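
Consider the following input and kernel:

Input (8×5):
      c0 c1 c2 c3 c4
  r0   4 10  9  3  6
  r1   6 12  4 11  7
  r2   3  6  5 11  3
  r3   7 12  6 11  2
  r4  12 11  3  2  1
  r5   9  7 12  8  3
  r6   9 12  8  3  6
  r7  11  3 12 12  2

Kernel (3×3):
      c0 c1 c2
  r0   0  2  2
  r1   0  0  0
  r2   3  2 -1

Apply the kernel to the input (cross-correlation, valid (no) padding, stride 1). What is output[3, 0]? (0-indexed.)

65

The receptive field on the input at this output position is [7 12 6 / 12 11 3 / 9 7 12]. Elementwise product with the kernel and sum: 12·2 + 6·2 + 9·3 + 7·2 + 12·-1.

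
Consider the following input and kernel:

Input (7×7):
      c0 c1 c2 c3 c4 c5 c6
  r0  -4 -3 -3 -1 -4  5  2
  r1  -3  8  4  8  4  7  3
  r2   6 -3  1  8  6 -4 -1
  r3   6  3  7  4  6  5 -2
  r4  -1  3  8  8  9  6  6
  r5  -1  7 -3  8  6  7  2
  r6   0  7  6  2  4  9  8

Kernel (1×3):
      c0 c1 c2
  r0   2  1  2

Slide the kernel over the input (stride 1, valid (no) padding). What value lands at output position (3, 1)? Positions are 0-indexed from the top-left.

The receptive field on the input at this output position is [3 7 4]. Elementwise product with the kernel and sum: 3·2 + 7·1 + 4·2.

21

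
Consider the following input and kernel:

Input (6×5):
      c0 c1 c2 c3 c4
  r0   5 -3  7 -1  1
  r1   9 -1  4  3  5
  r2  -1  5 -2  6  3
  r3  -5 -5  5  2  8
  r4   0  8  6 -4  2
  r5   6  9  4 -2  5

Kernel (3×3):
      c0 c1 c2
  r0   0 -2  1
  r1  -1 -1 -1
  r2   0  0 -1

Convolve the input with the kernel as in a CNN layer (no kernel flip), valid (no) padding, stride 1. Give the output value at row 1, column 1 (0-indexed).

The receptive field on the input at this output position is [-1 4 3 / 5 -2 6 / -5 5 2]. Elementwise product with the kernel and sum: 4·-2 + 3·1 + 5·-1 + -2·-1 + 6·-1 + 2·-1.

-16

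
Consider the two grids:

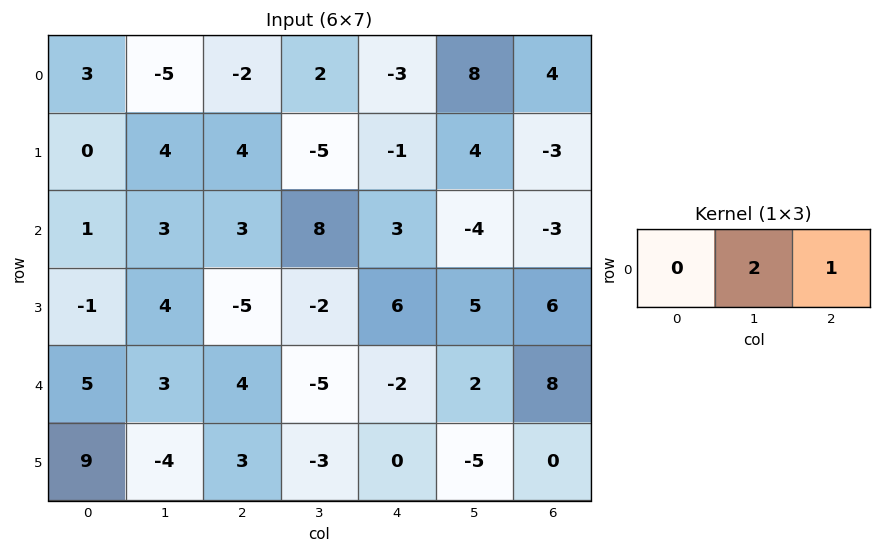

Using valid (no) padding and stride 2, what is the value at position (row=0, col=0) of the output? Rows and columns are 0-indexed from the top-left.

-12

The receptive field on the input at this output position is [3 -5 -2]. Elementwise product with the kernel and sum: -5·2 + -2·1.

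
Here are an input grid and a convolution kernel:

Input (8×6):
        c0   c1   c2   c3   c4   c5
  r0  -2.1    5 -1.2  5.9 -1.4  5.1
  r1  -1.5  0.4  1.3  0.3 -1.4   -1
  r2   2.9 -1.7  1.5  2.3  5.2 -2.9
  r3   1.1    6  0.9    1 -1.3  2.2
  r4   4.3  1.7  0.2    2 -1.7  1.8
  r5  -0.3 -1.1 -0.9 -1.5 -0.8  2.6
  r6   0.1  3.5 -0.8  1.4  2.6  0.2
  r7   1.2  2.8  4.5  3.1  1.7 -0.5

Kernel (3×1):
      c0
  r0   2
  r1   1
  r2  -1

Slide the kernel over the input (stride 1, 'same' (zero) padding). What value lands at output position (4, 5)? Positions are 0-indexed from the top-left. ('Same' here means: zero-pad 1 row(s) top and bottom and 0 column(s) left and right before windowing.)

3.6

The receptive field on the zero-padded input at this output position is [2.2 / 1.8 / 2.6]. Elementwise product with the kernel and sum: 2.2·2 + 1.8·1 + 2.6·-1.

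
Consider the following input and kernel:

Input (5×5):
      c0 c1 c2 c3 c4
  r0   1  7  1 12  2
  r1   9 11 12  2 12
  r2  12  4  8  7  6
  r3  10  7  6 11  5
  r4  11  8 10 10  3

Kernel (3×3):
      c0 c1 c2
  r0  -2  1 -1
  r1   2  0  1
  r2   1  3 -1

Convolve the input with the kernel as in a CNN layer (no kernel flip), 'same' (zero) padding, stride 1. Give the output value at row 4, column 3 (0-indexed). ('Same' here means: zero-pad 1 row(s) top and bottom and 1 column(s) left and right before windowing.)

The receptive field on the zero-padded input at this output position is [6 11 5 / 10 10 3 / 0 0 0]. Elementwise product with the kernel and sum: 6·-2 + 11·1 + 5·-1 + 10·2 + 3·1 + 0·1 + 0·3 + 0·-1.

17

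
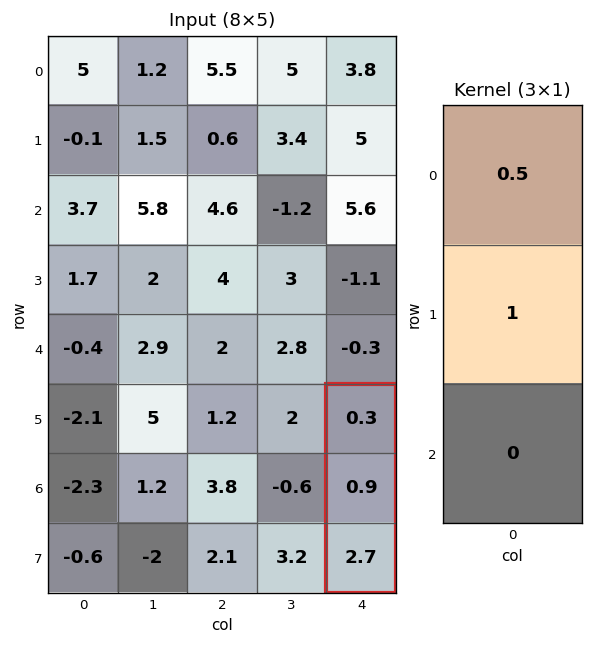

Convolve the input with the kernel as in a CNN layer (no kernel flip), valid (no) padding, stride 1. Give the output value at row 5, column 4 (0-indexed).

1.05

The receptive field on the input at this output position is [0.3 / 0.9 / 2.7]. Elementwise product with the kernel and sum: 0.3·0.5 + 0.9·1.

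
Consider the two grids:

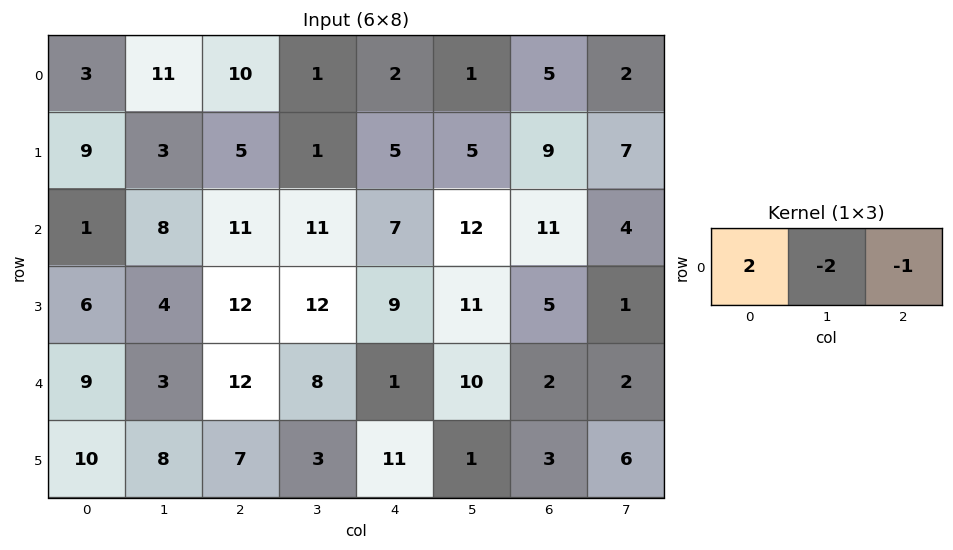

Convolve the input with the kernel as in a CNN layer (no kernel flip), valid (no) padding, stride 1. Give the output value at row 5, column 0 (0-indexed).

The receptive field on the input at this output position is [10 8 7]. Elementwise product with the kernel and sum: 10·2 + 8·-2 + 7·-1.

-3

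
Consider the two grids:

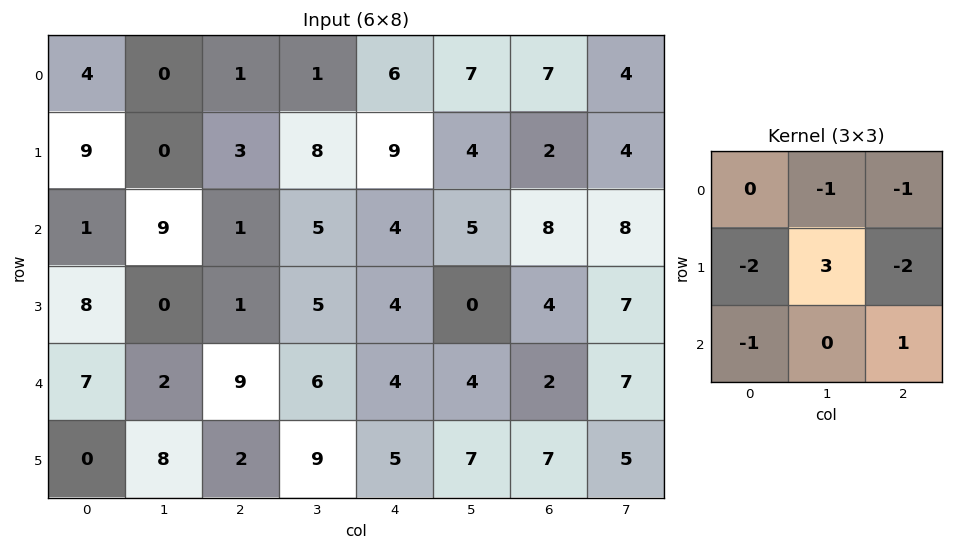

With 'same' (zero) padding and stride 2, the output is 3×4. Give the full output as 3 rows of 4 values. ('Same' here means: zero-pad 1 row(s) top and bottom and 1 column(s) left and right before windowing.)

12 9 -2 -1
-24 -31 -26 -1
17 6 -14 -29

Output[0,0]: The receptive field on the zero-padded input at this output position is [0 0 0 / 0 4 0 / 0 9 0]. Elementwise product with the kernel and sum: 0·-1 + 0·-1 + 0·-2 + 4·3 + 0·-2 + 0·-1 + 0·1.
Output[0,1]: The receptive field on the zero-padded input at this output position is [0 0 0 / 0 1 1 / 0 3 8]. Elementwise product with the kernel and sum: 0·-1 + 0·-1 + 0·-2 + 1·3 + 1·-2 + 0·-1 + 8·1.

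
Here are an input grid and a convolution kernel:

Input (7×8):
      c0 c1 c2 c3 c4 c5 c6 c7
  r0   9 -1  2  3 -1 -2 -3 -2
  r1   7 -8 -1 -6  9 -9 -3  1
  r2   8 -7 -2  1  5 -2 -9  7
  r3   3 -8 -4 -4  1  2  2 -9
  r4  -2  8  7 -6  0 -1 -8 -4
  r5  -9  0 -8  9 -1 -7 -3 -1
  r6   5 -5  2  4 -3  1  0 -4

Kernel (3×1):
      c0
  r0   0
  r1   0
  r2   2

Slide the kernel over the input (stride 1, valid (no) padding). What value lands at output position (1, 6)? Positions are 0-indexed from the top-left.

4

The receptive field on the input at this output position is [-3 / -9 / 2]. Elementwise product with the kernel and sum: 2·2.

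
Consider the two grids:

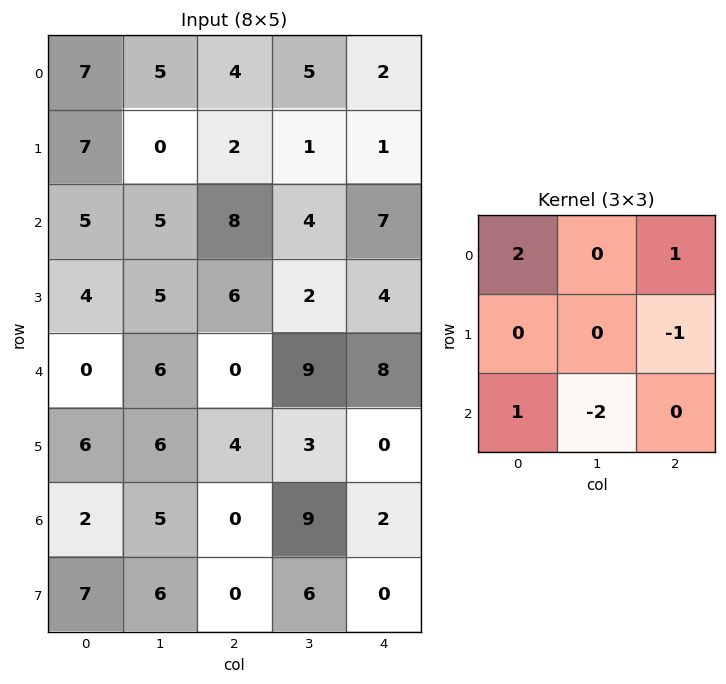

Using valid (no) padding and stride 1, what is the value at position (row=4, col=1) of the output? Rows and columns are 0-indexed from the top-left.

23

The receptive field on the input at this output position is [6 0 9 / 6 4 3 / 5 0 9]. Elementwise product with the kernel and sum: 6·2 + 9·1 + 3·-1 + 5·1 + 0·-2.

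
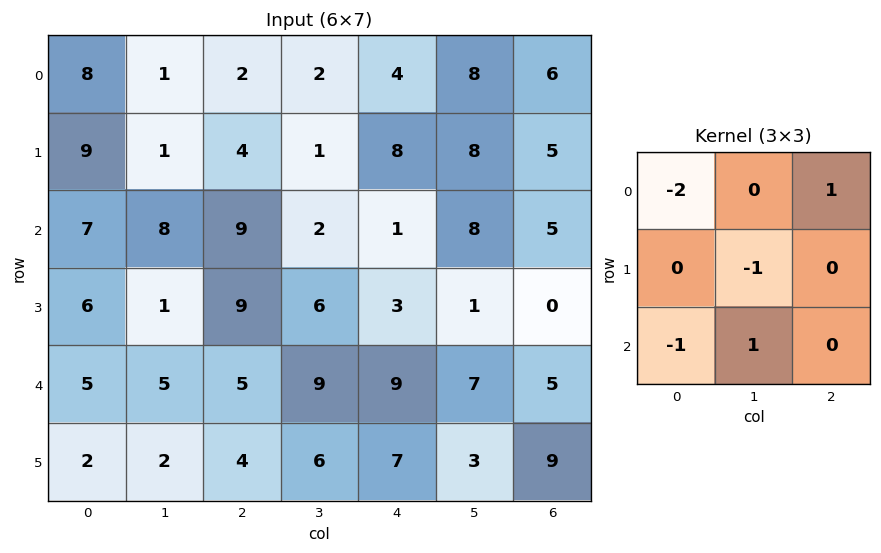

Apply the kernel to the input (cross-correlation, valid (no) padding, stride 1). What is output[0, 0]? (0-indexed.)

The receptive field on the input at this output position is [8 1 2 / 9 1 4 / 7 8 9]. Elementwise product with the kernel and sum: 8·-2 + 2·1 + 1·-1 + 7·-1 + 8·1.

-14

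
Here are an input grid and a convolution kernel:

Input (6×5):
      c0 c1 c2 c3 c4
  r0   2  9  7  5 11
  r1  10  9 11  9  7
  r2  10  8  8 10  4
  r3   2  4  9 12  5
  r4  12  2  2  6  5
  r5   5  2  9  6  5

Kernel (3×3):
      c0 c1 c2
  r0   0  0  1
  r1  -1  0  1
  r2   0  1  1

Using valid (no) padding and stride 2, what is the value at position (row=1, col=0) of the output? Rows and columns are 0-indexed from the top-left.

19

The receptive field on the input at this output position is [10 8 8 / 2 4 9 / 12 2 2]. Elementwise product with the kernel and sum: 8·1 + 2·-1 + 9·1 + 2·1 + 2·1.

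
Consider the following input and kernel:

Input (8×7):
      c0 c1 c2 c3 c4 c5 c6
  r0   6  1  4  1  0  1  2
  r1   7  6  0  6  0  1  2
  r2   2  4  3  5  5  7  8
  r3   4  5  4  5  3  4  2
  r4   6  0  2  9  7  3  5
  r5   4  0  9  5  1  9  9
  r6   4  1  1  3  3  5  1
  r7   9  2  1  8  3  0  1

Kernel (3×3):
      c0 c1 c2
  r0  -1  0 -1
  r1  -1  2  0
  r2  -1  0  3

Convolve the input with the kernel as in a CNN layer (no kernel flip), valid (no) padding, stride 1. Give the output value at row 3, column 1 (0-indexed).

9

The receptive field on the input at this output position is [5 4 5 / 0 2 9 / 0 9 5]. Elementwise product with the kernel and sum: 5·-1 + 5·-1 + 0·-1 + 2·2 + 0·-1 + 5·3.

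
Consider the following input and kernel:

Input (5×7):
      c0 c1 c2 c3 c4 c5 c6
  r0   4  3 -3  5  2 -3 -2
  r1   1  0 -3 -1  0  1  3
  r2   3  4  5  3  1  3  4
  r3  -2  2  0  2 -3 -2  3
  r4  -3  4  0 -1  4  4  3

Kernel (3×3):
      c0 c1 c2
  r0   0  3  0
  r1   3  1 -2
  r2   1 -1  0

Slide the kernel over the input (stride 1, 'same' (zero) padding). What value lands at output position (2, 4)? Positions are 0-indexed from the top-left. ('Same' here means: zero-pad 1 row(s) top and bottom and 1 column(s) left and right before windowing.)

The receptive field on the zero-padded input at this output position is [-1 0 1 / 3 1 3 / 2 -3 -2]. Elementwise product with the kernel and sum: 0·3 + 3·3 + 1·1 + 3·-2 + 2·1 + -3·-1.

9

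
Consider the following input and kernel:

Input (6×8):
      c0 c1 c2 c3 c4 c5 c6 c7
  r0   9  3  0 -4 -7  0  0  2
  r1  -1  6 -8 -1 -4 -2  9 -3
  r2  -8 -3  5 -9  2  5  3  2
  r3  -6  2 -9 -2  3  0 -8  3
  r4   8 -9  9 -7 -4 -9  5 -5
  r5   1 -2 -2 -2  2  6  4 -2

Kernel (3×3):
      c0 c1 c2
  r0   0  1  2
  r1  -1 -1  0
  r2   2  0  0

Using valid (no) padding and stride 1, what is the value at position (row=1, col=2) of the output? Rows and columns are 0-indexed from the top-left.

The receptive field on the input at this output position is [-8 -1 -4 / 5 -9 2 / -9 -2 3]. Elementwise product with the kernel and sum: -1·1 + -4·2 + 5·-1 + -9·-1 + -9·2.

-23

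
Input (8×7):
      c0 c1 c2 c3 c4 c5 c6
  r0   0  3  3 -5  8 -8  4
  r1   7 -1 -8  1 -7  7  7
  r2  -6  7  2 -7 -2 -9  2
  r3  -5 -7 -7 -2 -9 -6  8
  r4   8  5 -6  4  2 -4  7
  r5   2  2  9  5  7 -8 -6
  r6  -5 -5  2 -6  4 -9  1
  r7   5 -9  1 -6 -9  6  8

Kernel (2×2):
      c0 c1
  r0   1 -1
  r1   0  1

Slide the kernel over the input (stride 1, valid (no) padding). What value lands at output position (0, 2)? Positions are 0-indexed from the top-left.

The receptive field on the input at this output position is [3 -5 / -8 1]. Elementwise product with the kernel and sum: 3·1 + -5·-1 + 1·1.

9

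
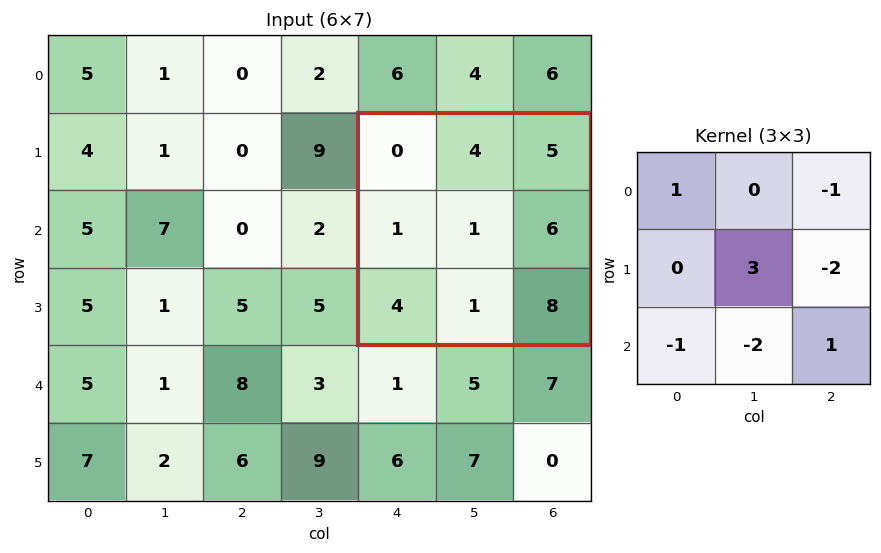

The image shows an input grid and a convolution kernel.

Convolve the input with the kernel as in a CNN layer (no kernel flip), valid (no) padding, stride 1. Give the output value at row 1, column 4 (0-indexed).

The receptive field on the input at this output position is [0 4 5 / 1 1 6 / 4 1 8]. Elementwise product with the kernel and sum: 0·1 + 5·-1 + 1·3 + 6·-2 + 4·-1 + 1·-2 + 8·1.

-12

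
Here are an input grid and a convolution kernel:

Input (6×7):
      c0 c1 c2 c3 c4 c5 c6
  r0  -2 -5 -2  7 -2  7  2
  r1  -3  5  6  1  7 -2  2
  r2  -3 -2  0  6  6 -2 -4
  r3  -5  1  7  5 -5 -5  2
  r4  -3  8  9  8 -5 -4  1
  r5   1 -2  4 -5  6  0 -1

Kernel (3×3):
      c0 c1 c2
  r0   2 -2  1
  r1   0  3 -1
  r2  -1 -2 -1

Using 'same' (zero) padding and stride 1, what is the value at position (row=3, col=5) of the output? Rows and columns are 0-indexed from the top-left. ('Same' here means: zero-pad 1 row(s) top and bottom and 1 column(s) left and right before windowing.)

The receptive field on the zero-padded input at this output position is [6 -2 -4 / -5 -5 2 / -5 -4 1]. Elementwise product with the kernel and sum: 6·2 + -2·-2 + -4·1 + -5·3 + 2·-1 + -5·-1 + -4·-2 + 1·-1.

7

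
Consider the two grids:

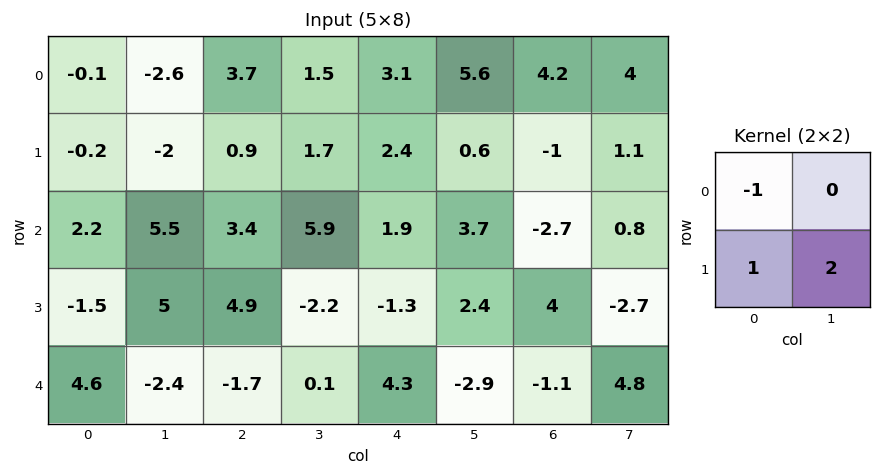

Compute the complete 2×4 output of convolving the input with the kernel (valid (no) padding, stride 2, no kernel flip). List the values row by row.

-4.1 0.6 0.5 -3
6.3 -2.9 1.6 1.3

Output[0,0]: The receptive field on the input at this output position is [-0.1 -2.6 / -0.2 -2]. Elementwise product with the kernel and sum: -0.1·-1 + -0.2·1 + -2·2.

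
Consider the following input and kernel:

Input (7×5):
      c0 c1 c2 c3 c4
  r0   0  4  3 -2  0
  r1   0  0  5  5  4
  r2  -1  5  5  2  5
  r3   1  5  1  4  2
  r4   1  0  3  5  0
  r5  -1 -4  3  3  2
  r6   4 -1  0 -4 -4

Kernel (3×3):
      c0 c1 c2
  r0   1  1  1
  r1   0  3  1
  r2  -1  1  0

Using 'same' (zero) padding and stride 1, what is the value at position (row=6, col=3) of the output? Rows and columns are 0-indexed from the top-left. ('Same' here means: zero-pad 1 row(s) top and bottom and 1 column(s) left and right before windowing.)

-8

The receptive field on the zero-padded input at this output position is [3 3 2 / 0 -4 -4 / 0 0 0]. Elementwise product with the kernel and sum: 3·1 + 3·1 + 2·1 + -4·3 + -4·1 + 0·-1 + 0·1.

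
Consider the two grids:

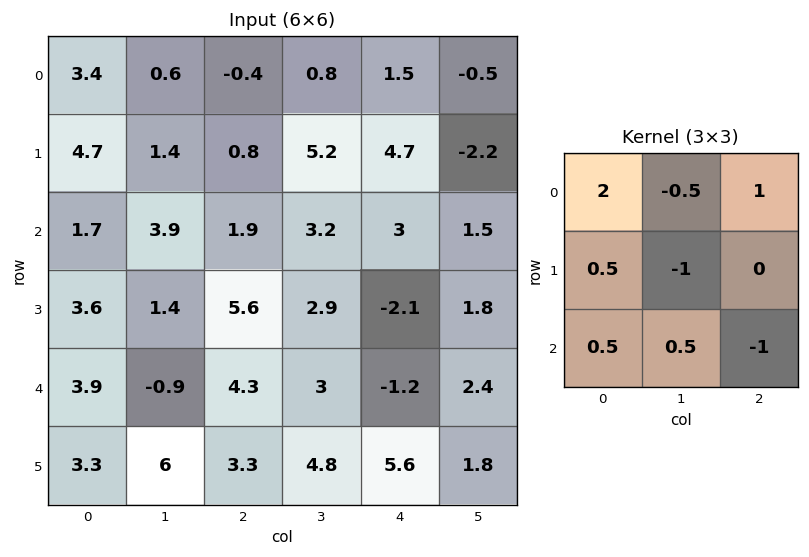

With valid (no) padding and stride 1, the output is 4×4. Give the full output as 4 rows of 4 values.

Output[0,0]: The receptive field on the input at this output position is [3.4 0.6 -0.4 / 4.7 1.4 0.8 / 1.7 3.9 1.9]. Elementwise product with the kernel and sum: 3.4·2 + 0.6·-0.5 + -0.4·1 + 4.7·0.5 + 1.4·-1 + 1.7·0.5 + 3.9·0.5 + 1.9·-1.
Output[0,1]: The receptive field on the input at this output position is [0.6 -0.4 0.8 / 1.4 0.8 5.2 / 3.9 1.9 3.2]. Elementwise product with the kernel and sum: 0.6·2 + -0.4·-0.5 + 0.8·1 + 1.4·0.5 + 0.8·-1 + 3.9·0.5 + 1.9·0.5 + 3.2·-1.

7.95 1.8 -4.95 -0.15
3.35 8.25 7.8 3.05
0.95 3.85 9.95 8.45
16.3 -2 5.25 14.75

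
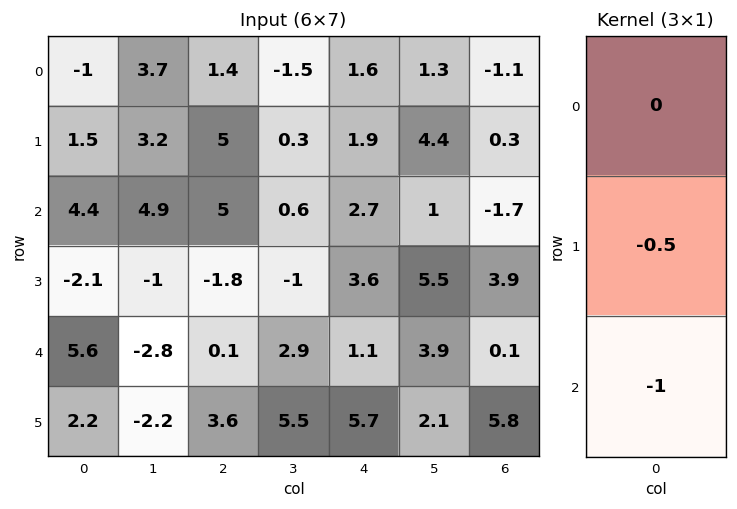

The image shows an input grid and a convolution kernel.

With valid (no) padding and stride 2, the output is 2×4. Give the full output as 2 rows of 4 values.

-5.15 -7.5 -3.65 1.55
-4.55 0.8 -2.9 -2.05

Output[0,0]: The receptive field on the input at this output position is [-1 / 1.5 / 4.4]. Elementwise product with the kernel and sum: 1.5·-0.5 + 4.4·-1.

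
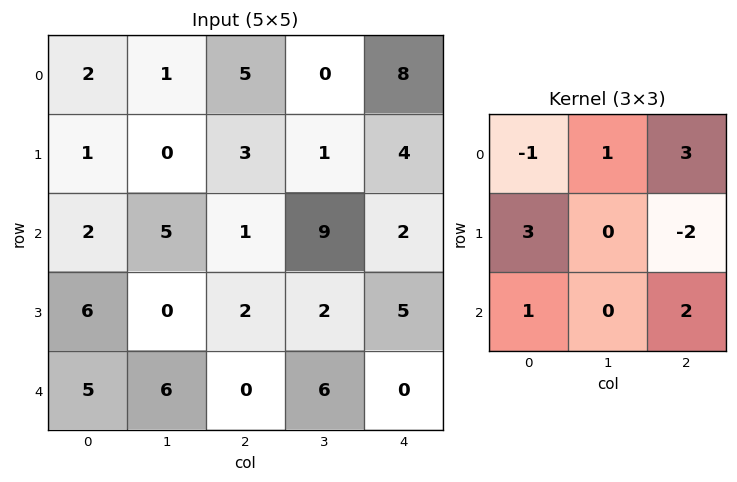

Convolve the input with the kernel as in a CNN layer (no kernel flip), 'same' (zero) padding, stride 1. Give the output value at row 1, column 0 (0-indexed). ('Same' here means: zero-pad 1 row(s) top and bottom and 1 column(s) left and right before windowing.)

The receptive field on the zero-padded input at this output position is [0 2 1 / 0 1 0 / 0 2 5]. Elementwise product with the kernel and sum: 0·-1 + 2·1 + 1·3 + 0·3 + 0·-2 + 0·1 + 5·2.

15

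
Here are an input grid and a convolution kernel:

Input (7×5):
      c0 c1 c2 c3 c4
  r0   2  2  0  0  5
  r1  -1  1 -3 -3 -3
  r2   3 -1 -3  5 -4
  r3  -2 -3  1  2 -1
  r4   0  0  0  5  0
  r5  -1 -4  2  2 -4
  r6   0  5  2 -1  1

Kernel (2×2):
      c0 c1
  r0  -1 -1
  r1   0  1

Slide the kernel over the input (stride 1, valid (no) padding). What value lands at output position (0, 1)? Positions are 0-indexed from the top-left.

The receptive field on the input at this output position is [2 0 / 1 -3]. Elementwise product with the kernel and sum: 2·-1 + 0·-1 + -3·1.

-5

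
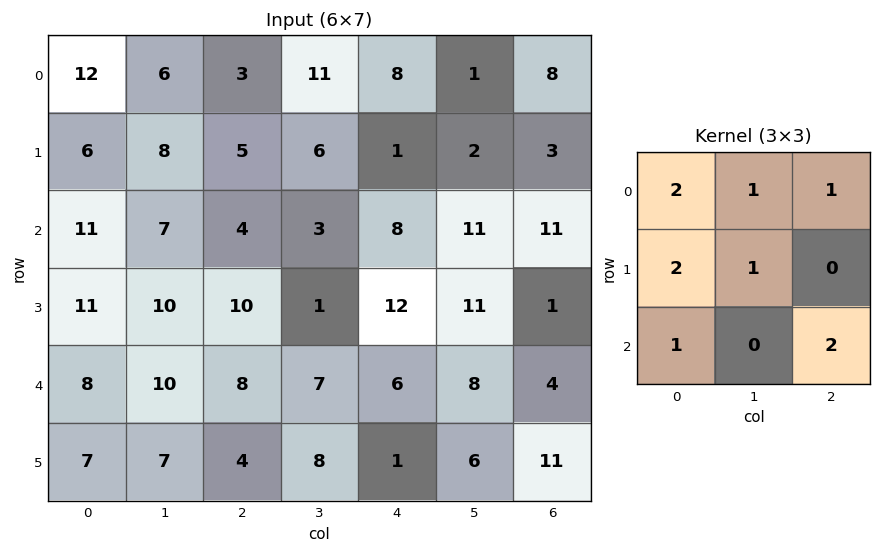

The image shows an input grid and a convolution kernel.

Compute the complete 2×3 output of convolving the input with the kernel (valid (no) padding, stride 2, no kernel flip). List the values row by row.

Output[0,0]: The receptive field on the input at this output position is [12 6 3 / 6 8 5 / 11 7 4]. Elementwise product with the kernel and sum: 12·2 + 6·1 + 3·1 + 6·2 + 8·1 + 11·1 + 4·2.
Output[0,1]: The receptive field on the input at this output position is [3 11 8 / 5 6 1 / 4 3 8]. Elementwise product with the kernel and sum: 3·2 + 11·1 + 8·1 + 5·2 + 6·1 + 4·1 + 8·2.

72 61 59
89 60 87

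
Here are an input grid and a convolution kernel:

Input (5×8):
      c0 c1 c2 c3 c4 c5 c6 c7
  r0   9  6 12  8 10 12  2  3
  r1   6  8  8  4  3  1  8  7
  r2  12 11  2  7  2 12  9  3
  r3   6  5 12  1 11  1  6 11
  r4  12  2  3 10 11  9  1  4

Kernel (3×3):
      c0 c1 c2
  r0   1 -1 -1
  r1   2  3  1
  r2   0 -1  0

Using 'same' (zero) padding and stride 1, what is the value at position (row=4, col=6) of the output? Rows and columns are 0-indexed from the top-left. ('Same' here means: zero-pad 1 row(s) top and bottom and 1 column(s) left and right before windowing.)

9

The receptive field on the zero-padded input at this output position is [1 6 11 / 9 1 4 / 0 0 0]. Elementwise product with the kernel and sum: 1·1 + 6·-1 + 11·-1 + 9·2 + 1·3 + 4·1 + 0·-1.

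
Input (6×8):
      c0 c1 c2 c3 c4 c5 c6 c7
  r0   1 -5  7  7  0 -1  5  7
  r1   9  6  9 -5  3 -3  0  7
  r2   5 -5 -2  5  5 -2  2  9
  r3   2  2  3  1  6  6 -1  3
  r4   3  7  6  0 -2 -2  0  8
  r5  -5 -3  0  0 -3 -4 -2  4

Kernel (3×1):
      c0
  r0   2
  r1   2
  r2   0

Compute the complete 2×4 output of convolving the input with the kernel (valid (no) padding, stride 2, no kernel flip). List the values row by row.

20 32 6 10
14 2 22 2

Output[0,0]: The receptive field on the input at this output position is [1 / 9 / 5]. Elementwise product with the kernel and sum: 1·2 + 9·2.
Output[0,1]: The receptive field on the input at this output position is [7 / 9 / -2]. Elementwise product with the kernel and sum: 7·2 + 9·2.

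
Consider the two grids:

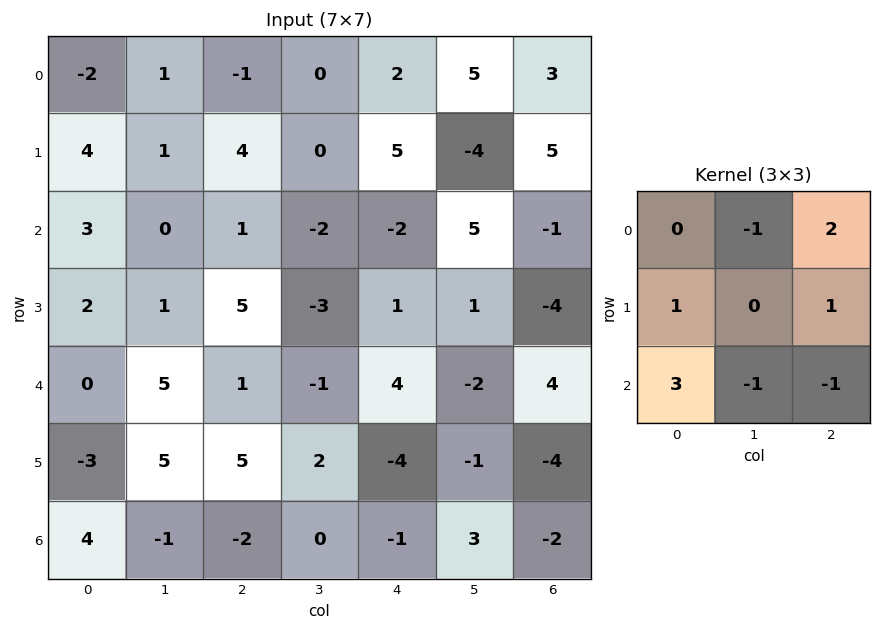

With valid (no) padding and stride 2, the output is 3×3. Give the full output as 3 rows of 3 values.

Output[0,0]: The receptive field on the input at this output position is [-2 1 -1 / 4 1 4 / 3 0 1]. Elementwise product with the kernel and sum: 1·-1 + -1·2 + 4·1 + 4·1 + 3·3 + 0·-1 + 1·-1.
Output[0,1]: The receptive field on the input at this output position is [-1 0 2 / 4 0 5 / 1 -2 -2]. Elementwise product with the kernel and sum: 0·-1 + 2·2 + 4·1 + 5·1 + 1·3 + -2·-1 + -2·-1.

13 20 1
3 4 0
14 5 -2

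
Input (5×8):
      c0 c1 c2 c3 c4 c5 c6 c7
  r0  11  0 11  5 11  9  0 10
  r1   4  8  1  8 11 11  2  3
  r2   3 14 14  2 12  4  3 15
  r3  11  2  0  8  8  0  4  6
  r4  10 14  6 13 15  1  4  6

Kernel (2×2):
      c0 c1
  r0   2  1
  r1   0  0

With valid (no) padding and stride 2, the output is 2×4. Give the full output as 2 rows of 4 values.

Output[0,0]: The receptive field on the input at this output position is [11 0 / 4 8]. Elementwise product with the kernel and sum: 11·2 + 0·1.
Output[0,1]: The receptive field on the input at this output position is [11 5 / 1 8]. Elementwise product with the kernel and sum: 11·2 + 5·1.

22 27 31 10
20 30 28 21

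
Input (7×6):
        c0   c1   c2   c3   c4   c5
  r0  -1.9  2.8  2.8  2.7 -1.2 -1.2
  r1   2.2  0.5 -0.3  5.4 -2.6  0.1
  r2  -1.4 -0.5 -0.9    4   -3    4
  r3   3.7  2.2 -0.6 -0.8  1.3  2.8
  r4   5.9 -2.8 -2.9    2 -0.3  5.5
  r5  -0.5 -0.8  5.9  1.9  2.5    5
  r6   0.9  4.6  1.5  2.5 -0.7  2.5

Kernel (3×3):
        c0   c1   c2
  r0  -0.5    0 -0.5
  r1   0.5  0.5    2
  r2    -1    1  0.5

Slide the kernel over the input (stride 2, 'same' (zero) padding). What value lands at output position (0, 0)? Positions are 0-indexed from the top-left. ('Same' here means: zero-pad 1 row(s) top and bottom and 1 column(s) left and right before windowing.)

The receptive field on the zero-padded input at this output position is [0 0 0 / 0 -1.9 2.8 / 0 2.2 0.5]. Elementwise product with the kernel and sum: 0·-0.5 + 0·-0.5 + 0·0.5 + -1.9·0.5 + 2.8·2 + 0·-1 + 2.2·1 + 0.5·0.5.

7.1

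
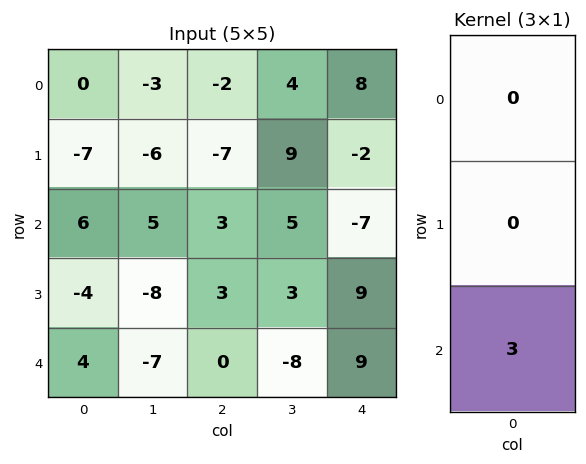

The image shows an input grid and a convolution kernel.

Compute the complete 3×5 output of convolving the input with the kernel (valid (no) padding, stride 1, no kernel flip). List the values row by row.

18 15 9 15 -21
-12 -24 9 9 27
12 -21 0 -24 27

Output[0,0]: The receptive field on the input at this output position is [0 / -7 / 6]. Elementwise product with the kernel and sum: 6·3.
Output[0,1]: The receptive field on the input at this output position is [-3 / -6 / 5]. Elementwise product with the kernel and sum: 5·3.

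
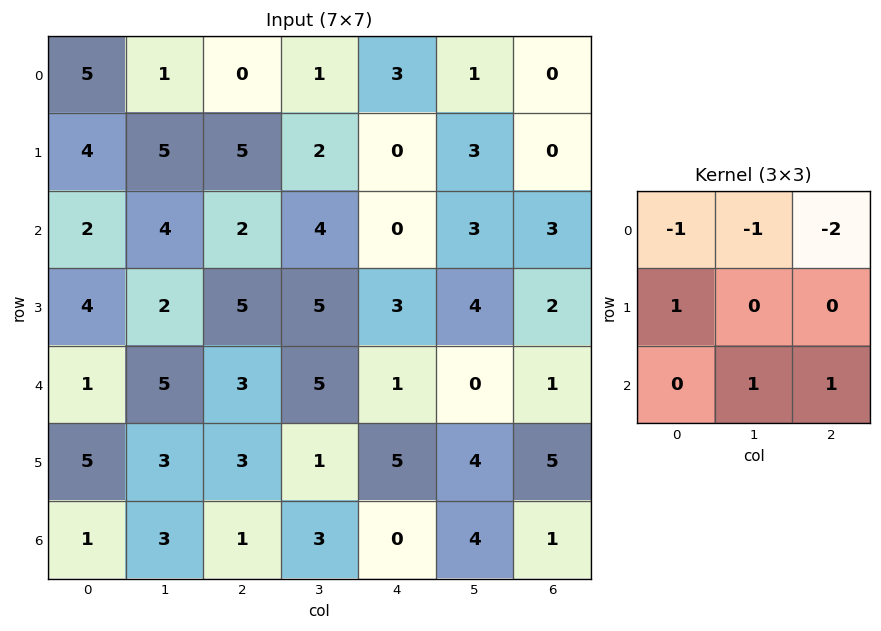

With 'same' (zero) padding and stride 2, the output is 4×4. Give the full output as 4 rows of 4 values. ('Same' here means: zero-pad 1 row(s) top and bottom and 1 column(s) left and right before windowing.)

9 8 4 1
-8 0 3 2
0 -8 -2 -1
-11 -5 -11 -5

Output[0,0]: The receptive field on the zero-padded input at this output position is [0 0 0 / 0 5 1 / 0 4 5]. Elementwise product with the kernel and sum: 0·-1 + 0·-1 + 0·-2 + 0·1 + 4·1 + 5·1.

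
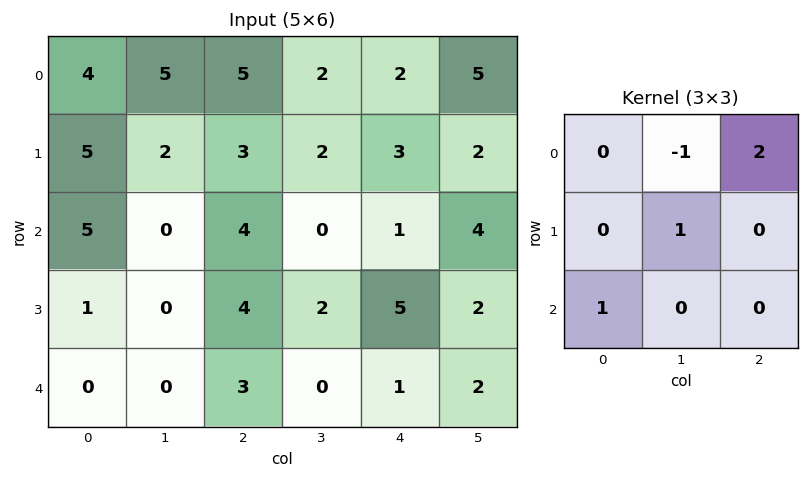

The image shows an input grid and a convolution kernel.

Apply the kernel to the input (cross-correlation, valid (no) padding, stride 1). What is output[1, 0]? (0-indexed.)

The receptive field on the input at this output position is [5 2 3 / 5 0 4 / 1 0 4]. Elementwise product with the kernel and sum: 2·-1 + 3·2 + 0·1 + 1·1.

5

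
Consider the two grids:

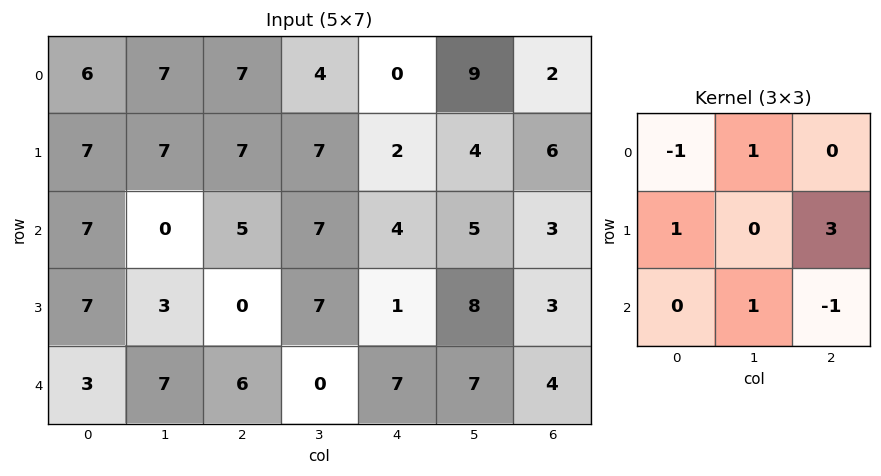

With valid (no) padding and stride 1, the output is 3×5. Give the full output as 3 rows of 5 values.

24 26 13 14 31
25 14 23 10 20
1 35 -2 28 14

Output[0,0]: The receptive field on the input at this output position is [6 7 7 / 7 7 7 / 7 0 5]. Elementwise product with the kernel and sum: 6·-1 + 7·1 + 7·1 + 7·3 + 0·1 + 5·-1.
Output[0,1]: The receptive field on the input at this output position is [7 7 4 / 7 7 7 / 0 5 7]. Elementwise product with the kernel and sum: 7·-1 + 7·1 + 7·1 + 7·3 + 5·1 + 7·-1.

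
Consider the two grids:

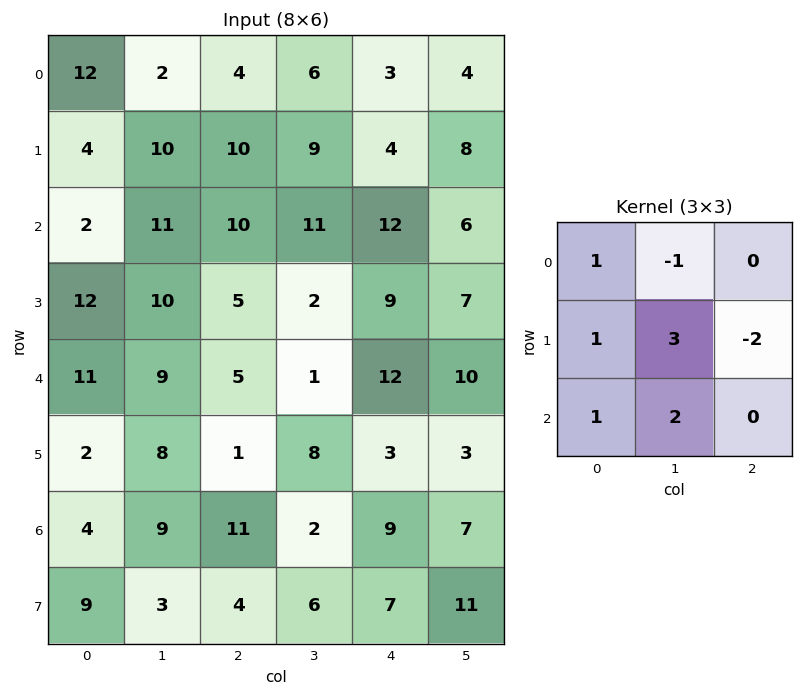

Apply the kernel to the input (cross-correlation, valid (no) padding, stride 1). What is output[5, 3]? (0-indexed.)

40

The receptive field on the input at this output position is [8 3 3 / 2 9 7 / 6 7 11]. Elementwise product with the kernel and sum: 8·1 + 3·-1 + 2·1 + 9·3 + 7·-2 + 6·1 + 7·2.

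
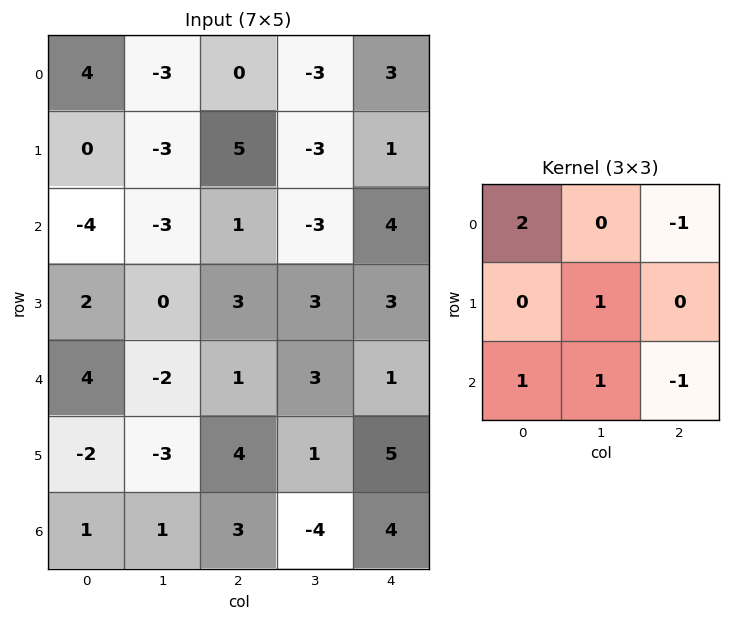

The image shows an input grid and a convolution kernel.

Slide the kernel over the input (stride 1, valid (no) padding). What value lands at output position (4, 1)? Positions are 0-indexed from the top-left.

5

The receptive field on the input at this output position is [-2 1 3 / -3 4 1 / 1 3 -4]. Elementwise product with the kernel and sum: -2·2 + 3·-1 + 4·1 + 1·1 + 3·1 + -4·-1.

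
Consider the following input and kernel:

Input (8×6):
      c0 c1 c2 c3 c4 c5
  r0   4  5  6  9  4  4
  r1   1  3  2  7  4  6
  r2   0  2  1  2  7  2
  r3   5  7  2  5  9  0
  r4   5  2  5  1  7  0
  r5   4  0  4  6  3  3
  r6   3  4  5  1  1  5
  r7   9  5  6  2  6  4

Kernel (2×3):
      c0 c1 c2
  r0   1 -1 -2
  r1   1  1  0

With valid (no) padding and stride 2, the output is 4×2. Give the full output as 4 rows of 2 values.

-9 -2
8 -8
-3 0
3 10

Output[0,0]: The receptive field on the input at this output position is [4 5 6 / 1 3 2]. Elementwise product with the kernel and sum: 4·1 + 5·-1 + 6·-2 + 1·1 + 3·1.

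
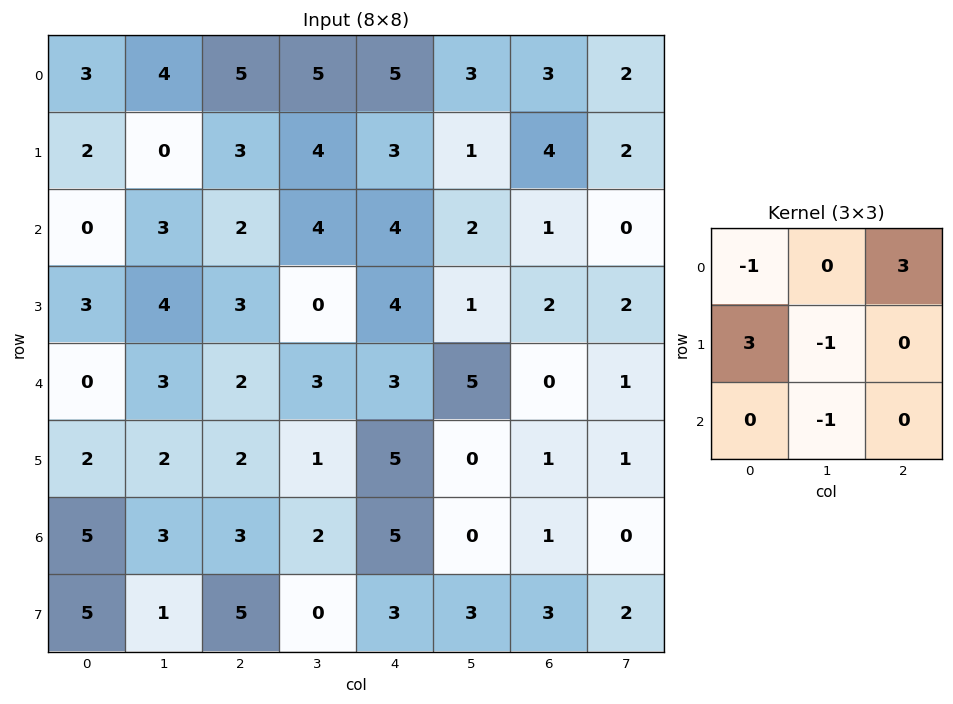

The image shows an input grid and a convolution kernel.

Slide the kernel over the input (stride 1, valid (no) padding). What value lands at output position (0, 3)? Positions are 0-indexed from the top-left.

The receptive field on the input at this output position is [5 5 3 / 4 3 1 / 4 4 2]. Elementwise product with the kernel and sum: 5·-1 + 3·3 + 4·3 + 3·-1 + 4·-1.

9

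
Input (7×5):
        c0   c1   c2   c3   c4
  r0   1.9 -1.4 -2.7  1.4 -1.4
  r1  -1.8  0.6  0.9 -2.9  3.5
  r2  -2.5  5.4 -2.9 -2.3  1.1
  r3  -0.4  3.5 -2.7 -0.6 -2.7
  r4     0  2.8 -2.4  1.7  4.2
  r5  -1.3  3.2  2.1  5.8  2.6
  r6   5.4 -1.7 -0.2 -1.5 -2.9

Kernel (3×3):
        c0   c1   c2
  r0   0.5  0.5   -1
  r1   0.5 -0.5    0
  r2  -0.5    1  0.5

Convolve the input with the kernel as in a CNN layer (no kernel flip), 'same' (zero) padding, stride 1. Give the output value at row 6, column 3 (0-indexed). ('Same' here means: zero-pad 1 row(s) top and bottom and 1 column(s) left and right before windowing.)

The receptive field on the zero-padded input at this output position is [2.1 5.8 2.6 / -0.2 -1.5 -2.9 / 0 0 0]. Elementwise product with the kernel and sum: 2.1·0.5 + 5.8·0.5 + 2.6·-1 + -0.2·0.5 + -1.5·-0.5 + 0·-0.5 + 0·1 + 0·0.5.

2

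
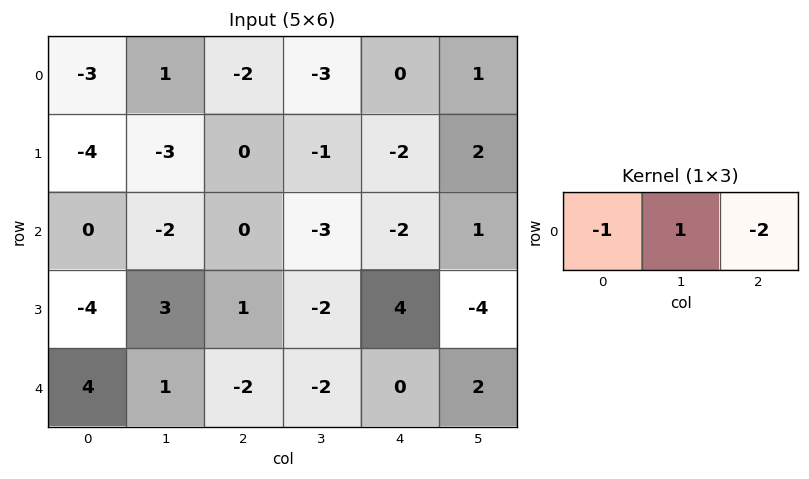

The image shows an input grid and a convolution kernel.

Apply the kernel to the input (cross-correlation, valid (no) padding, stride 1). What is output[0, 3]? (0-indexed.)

1

The receptive field on the input at this output position is [-3 0 1]. Elementwise product with the kernel and sum: -3·-1 + 0·1 + 1·-2.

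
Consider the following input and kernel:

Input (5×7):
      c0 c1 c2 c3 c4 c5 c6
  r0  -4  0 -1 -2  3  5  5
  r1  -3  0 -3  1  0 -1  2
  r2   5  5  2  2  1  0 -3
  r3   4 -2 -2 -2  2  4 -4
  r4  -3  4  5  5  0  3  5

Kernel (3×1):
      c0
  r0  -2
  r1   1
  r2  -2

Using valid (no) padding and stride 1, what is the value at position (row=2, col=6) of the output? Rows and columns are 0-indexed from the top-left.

-8

The receptive field on the input at this output position is [-3 / -4 / 5]. Elementwise product with the kernel and sum: -3·-2 + -4·1 + 5·-2.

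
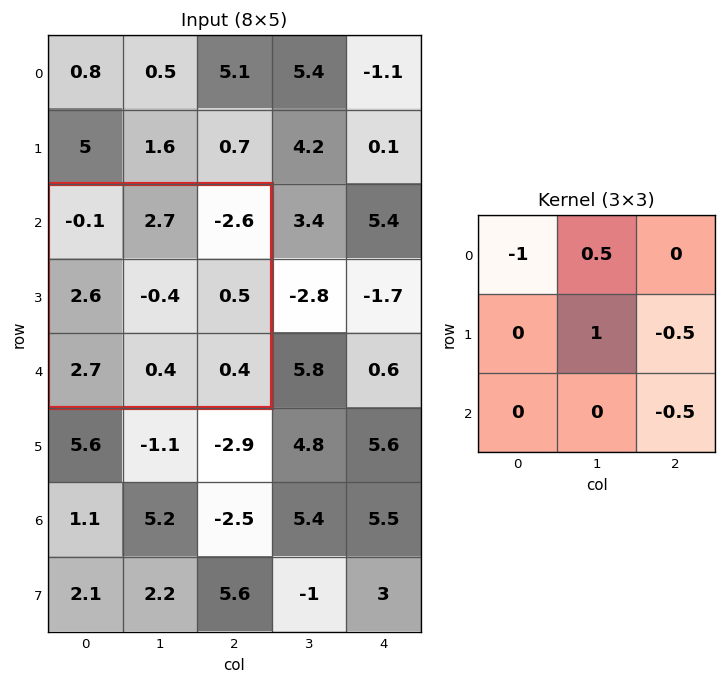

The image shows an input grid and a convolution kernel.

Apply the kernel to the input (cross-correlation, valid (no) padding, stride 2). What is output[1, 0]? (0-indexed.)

0.6

The receptive field on the input at this output position is [-0.1 2.7 -2.6 / 2.6 -0.4 0.5 / 2.7 0.4 0.4]. Elementwise product with the kernel and sum: -0.1·-1 + 2.7·0.5 + -0.4·1 + 0.5·-0.5 + 0.4·-0.5.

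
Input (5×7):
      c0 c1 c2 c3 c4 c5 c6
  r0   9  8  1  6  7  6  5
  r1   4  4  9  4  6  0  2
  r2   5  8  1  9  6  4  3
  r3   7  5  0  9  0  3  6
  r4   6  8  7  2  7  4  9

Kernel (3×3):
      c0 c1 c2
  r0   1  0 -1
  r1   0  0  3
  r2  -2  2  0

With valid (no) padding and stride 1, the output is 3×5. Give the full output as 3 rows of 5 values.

Output[0,0]: The receptive field on the input at this output position is [9 8 1 / 4 4 9 / 5 8 1]. Elementwise product with the kernel and sum: 9·1 + 1·-1 + 9·3 + 5·-2 + 8·2.
Output[0,1]: The receptive field on the input at this output position is [8 1 6 / 4 9 4 / 8 1 9]. Elementwise product with the kernel and sum: 8·1 + 6·-1 + 4·3 + 8·-2 + 1·2.

41 0 28 -6 4
-6 17 39 -2 19
8 24 -15 24 15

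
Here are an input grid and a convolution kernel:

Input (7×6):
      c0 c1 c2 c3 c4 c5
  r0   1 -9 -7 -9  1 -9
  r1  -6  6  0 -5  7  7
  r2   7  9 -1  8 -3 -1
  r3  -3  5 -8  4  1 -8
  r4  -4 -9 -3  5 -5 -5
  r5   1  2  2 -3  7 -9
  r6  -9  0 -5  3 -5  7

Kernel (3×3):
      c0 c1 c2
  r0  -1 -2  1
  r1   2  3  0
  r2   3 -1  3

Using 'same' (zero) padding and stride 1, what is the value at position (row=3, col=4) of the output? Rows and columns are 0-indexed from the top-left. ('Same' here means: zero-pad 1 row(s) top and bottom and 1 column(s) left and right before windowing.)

13

The receptive field on the zero-padded input at this output position is [8 -3 -1 / 4 1 -8 / 5 -5 -5]. Elementwise product with the kernel and sum: 8·-1 + -3·-2 + -1·1 + 4·2 + 1·3 + 5·3 + -5·-1 + -5·3.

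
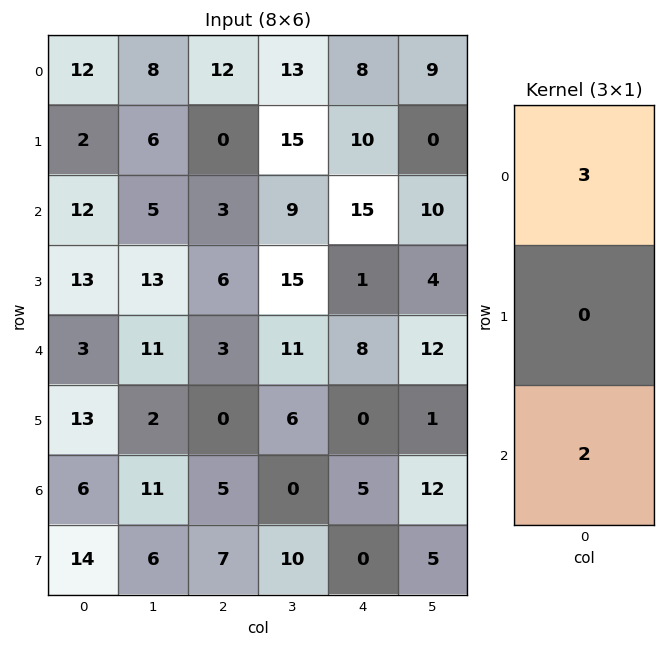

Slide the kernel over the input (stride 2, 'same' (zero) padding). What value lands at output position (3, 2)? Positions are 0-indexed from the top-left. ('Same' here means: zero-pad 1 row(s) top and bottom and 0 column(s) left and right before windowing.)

0

The receptive field on the zero-padded input at this output position is [0 / 5 / 0]. Elementwise product with the kernel and sum: 0·3 + 0·2.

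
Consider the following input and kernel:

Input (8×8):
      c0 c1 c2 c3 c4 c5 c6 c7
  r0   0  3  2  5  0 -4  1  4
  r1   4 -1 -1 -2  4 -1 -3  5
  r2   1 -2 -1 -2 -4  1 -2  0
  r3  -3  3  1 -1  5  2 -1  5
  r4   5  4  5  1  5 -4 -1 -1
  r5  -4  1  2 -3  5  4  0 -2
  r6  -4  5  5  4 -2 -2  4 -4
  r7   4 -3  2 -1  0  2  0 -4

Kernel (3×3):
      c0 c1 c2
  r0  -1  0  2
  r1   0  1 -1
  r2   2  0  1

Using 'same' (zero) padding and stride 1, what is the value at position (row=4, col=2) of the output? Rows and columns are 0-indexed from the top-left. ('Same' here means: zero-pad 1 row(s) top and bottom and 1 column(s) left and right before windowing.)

-2

The receptive field on the zero-padded input at this output position is [3 1 -1 / 4 5 1 / 1 2 -3]. Elementwise product with the kernel and sum: 3·-1 + -1·2 + 5·1 + 1·-1 + 1·2 + -3·1.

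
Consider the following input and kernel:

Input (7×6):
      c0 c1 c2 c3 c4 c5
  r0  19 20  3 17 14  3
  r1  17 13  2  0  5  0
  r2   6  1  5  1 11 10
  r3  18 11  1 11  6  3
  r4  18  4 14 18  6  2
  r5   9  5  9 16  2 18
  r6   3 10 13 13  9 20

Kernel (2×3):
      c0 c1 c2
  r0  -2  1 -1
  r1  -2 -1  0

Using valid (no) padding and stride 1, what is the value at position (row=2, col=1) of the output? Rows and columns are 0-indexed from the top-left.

The receptive field on the input at this output position is [1 5 1 / 11 1 11]. Elementwise product with the kernel and sum: 1·-2 + 5·1 + 1·-1 + 11·-2 + 1·-1.

-21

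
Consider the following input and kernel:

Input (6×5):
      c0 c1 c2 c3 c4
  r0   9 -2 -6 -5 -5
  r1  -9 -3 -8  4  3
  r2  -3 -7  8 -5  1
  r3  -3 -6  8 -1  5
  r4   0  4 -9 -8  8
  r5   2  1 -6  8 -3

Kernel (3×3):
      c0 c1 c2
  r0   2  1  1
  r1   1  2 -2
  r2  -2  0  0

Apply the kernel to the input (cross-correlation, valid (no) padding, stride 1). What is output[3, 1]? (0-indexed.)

The receptive field on the input at this output position is [-6 8 -1 / 4 -9 -8 / 1 -6 8]. Elementwise product with the kernel and sum: -6·2 + 8·1 + -1·1 + 4·1 + -9·2 + -8·-2 + 1·-2.

-5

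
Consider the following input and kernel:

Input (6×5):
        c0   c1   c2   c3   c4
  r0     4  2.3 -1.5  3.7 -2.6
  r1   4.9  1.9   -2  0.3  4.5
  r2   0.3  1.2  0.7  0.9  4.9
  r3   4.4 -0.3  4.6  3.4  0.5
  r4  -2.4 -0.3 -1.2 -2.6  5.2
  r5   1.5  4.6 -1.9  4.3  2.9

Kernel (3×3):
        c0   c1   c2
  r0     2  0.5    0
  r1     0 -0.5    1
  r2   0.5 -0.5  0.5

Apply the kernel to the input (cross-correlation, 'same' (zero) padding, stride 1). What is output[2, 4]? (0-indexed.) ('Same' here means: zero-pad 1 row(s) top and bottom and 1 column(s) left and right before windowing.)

The receptive field on the zero-padded input at this output position is [0.3 4.5 0 / 0.9 4.9 0 / 3.4 0.5 0]. Elementwise product with the kernel and sum: 0.3·2 + 4.5·0.5 + 4.9·-0.5 + 0·1 + 3.4·0.5 + 0.5·-0.5 + 0·0.5.

1.85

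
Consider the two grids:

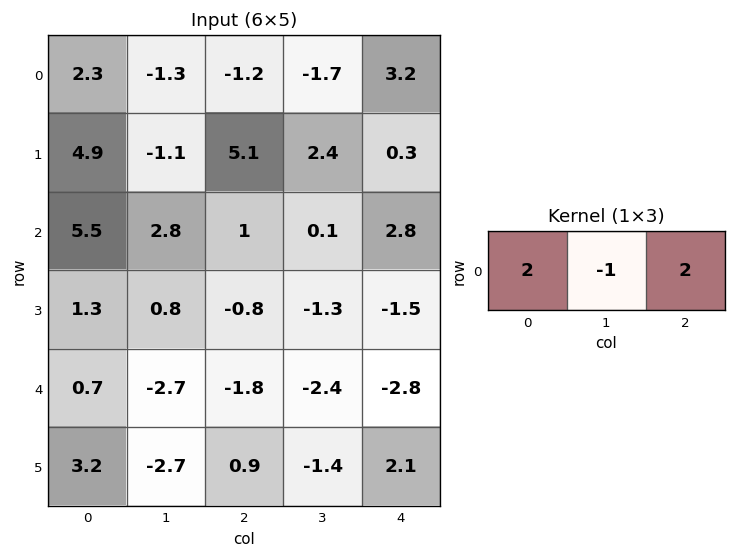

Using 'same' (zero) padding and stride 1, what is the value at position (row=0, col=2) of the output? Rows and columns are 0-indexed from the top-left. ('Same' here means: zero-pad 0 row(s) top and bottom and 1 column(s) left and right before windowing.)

The receptive field on the zero-padded input at this output position is [-1.3 -1.2 -1.7]. Elementwise product with the kernel and sum: -1.3·2 + -1.2·-1 + -1.7·2.

-4.8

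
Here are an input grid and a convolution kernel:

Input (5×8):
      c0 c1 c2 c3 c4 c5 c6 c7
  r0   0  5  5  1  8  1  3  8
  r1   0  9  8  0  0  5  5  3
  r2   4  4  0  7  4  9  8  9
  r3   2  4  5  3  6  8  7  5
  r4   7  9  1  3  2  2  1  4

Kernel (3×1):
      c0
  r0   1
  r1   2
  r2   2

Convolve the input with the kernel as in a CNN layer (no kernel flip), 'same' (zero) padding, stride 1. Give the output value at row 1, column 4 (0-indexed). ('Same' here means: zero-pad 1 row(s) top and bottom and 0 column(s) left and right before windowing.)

16

The receptive field on the zero-padded input at this output position is [8 / 0 / 4]. Elementwise product with the kernel and sum: 8·1 + 0·2 + 4·2.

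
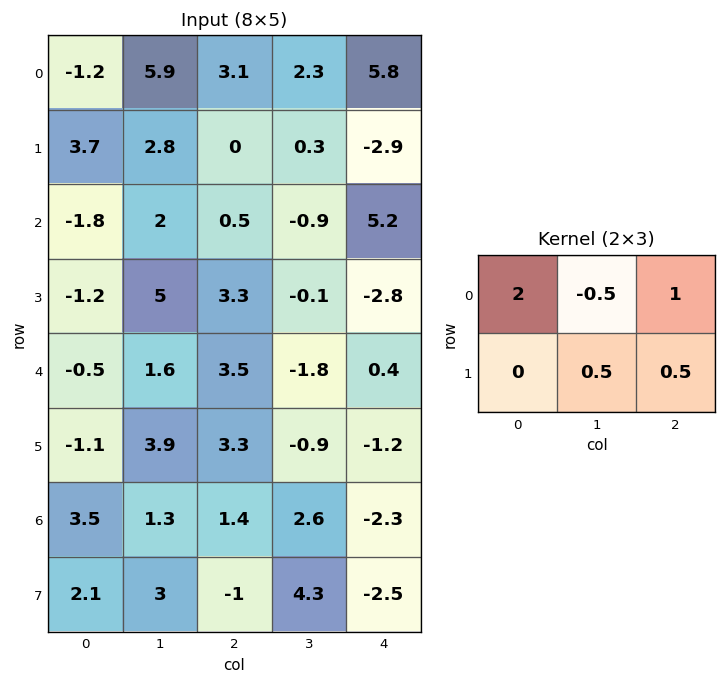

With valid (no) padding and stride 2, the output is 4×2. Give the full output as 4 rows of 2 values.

Output[0,0]: The receptive field on the input at this output position is [-1.2 5.9 3.1 / 3.7 2.8 0]. Elementwise product with the kernel and sum: -1.2·2 + 5.9·-0.5 + 3.1·1 + 2.8·0.5 + 0·0.5.

-0.85 9.55
0.05 5.2
5.3 7.25
8.75 0.1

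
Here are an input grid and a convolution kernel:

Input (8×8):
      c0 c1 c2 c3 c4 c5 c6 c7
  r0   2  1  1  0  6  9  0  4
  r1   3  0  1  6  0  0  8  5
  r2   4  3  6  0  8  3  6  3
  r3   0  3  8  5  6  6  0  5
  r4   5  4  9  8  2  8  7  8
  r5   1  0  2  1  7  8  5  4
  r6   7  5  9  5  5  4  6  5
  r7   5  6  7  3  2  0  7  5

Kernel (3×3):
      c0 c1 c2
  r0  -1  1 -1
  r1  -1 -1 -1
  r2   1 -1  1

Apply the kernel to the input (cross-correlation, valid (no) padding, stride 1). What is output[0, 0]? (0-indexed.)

1

The receptive field on the input at this output position is [2 1 1 / 3 0 1 / 4 3 6]. Elementwise product with the kernel and sum: 2·-1 + 1·1 + 1·-1 + 3·-1 + 0·-1 + 1·-1 + 4·1 + 3·-1 + 6·1.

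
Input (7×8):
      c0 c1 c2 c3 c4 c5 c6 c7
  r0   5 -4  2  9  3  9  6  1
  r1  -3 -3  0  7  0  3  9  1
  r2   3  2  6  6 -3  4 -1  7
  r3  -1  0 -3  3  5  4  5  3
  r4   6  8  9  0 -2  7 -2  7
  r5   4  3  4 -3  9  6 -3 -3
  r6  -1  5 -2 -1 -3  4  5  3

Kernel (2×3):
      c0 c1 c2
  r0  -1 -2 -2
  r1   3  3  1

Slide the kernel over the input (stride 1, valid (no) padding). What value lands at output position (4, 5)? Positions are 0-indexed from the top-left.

-11

The receptive field on the input at this output position is [7 -2 7 / 6 -3 -3]. Elementwise product with the kernel and sum: 7·-1 + -2·-2 + 7·-2 + 6·3 + -3·3 + -3·1.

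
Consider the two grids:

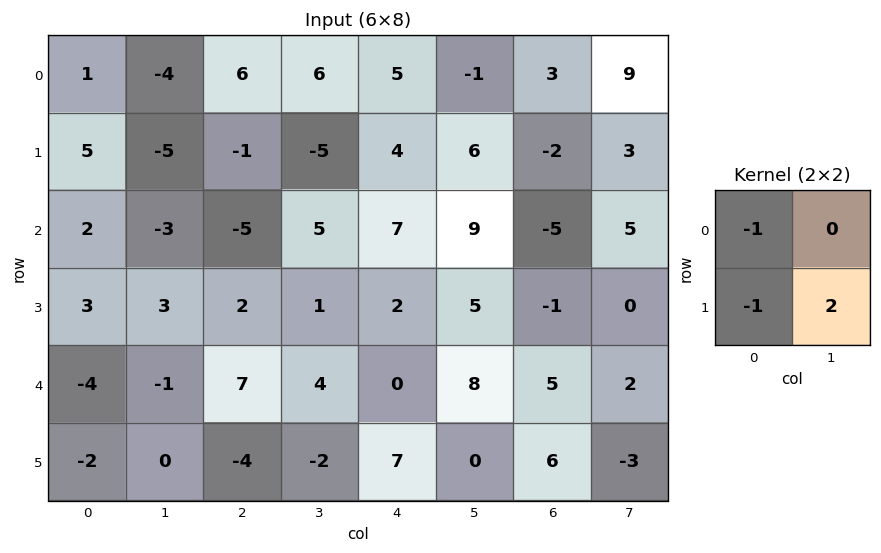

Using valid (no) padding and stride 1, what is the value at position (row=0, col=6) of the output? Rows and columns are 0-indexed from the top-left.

The receptive field on the input at this output position is [3 9 / -2 3]. Elementwise product with the kernel and sum: 3·-1 + -2·-1 + 3·2.

5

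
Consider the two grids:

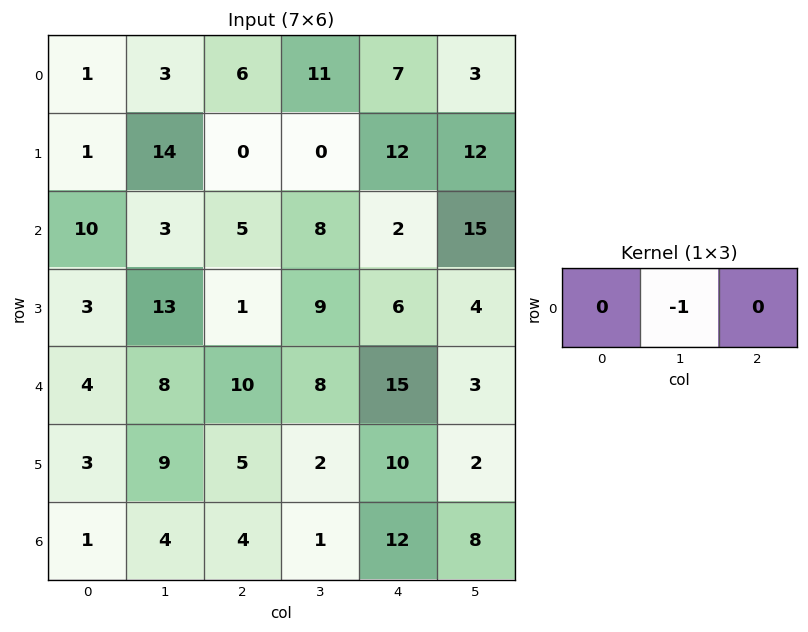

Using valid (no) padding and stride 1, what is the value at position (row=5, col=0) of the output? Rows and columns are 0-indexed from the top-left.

-9

The receptive field on the input at this output position is [3 9 5]. Elementwise product with the kernel and sum: 9·-1.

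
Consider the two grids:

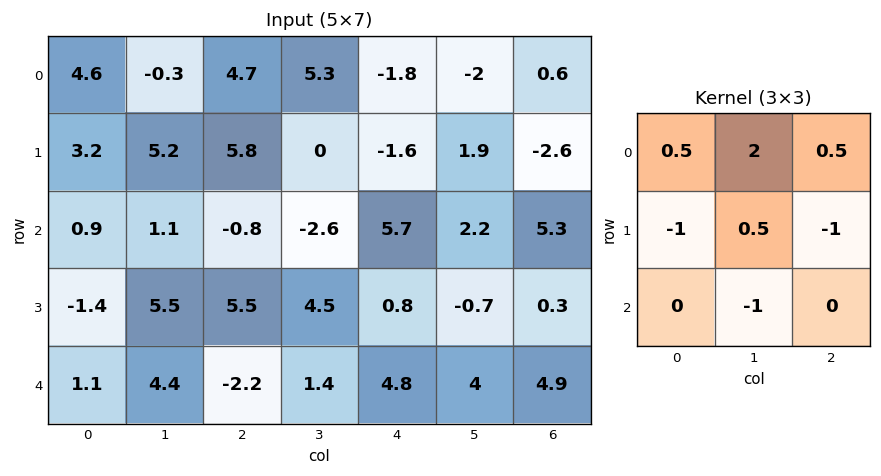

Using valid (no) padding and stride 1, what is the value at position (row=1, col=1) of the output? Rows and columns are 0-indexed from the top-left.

The receptive field on the input at this output position is [5.2 5.8 0 / 1.1 -0.8 -2.6 / 5.5 5.5 4.5]. Elementwise product with the kernel and sum: 5.2·0.5 + 5.8·2 + 0·0.5 + 1.1·-1 + -0.8·0.5 + -2.6·-1 + 5.5·-1.

9.8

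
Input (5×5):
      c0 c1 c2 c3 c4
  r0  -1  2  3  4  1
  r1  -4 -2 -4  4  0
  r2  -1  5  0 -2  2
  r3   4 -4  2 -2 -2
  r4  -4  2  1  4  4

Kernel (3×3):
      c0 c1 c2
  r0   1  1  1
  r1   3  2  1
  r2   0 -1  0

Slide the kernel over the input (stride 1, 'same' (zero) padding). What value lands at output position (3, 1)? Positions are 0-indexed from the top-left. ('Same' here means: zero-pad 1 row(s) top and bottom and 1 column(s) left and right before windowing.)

8

The receptive field on the zero-padded input at this output position is [-1 5 0 / 4 -4 2 / -4 2 1]. Elementwise product with the kernel and sum: -1·1 + 5·1 + 0·1 + 4·3 + -4·2 + 2·1 + 2·-1.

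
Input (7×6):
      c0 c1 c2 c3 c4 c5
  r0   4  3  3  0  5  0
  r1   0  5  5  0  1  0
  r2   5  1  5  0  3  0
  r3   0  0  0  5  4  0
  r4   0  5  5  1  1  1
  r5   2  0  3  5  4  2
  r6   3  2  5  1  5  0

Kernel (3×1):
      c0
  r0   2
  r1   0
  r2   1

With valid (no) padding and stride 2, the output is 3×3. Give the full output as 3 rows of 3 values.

13 11 13
10 15 7
3 15 7

Output[0,0]: The receptive field on the input at this output position is [4 / 0 / 5]. Elementwise product with the kernel and sum: 4·2 + 5·1.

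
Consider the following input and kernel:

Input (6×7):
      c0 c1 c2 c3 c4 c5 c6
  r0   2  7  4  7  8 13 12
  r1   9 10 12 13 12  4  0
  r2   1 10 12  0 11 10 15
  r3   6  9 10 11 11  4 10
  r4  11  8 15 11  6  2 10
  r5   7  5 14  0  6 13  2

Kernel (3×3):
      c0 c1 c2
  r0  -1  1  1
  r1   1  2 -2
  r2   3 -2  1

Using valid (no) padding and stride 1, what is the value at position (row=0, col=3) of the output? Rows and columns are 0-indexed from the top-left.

31

The receptive field on the input at this output position is [7 8 13 / 13 12 4 / 0 11 10]. Elementwise product with the kernel and sum: 7·-1 + 8·1 + 13·1 + 13·1 + 12·2 + 4·-2 + 0·3 + 11·-2 + 10·1.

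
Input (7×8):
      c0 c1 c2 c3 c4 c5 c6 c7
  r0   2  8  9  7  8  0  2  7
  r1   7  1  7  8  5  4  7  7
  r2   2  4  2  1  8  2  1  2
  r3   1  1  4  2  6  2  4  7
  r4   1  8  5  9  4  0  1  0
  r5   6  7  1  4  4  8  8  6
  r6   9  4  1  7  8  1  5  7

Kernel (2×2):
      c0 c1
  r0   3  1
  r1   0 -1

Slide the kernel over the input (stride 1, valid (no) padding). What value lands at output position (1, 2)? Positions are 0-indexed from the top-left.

The receptive field on the input at this output position is [7 8 / 2 1]. Elementwise product with the kernel and sum: 7·3 + 8·1 + 1·-1.

28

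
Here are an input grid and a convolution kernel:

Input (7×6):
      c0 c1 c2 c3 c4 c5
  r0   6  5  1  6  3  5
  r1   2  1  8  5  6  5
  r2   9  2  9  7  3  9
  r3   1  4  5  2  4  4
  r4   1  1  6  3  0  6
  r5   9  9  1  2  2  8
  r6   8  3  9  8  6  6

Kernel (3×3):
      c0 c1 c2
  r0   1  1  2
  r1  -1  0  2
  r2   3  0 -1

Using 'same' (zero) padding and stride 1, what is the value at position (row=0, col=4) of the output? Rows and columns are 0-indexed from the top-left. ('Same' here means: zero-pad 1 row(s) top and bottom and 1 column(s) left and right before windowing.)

The receptive field on the zero-padded input at this output position is [0 0 0 / 6 3 5 / 5 6 5]. Elementwise product with the kernel and sum: 0·1 + 0·1 + 0·2 + 6·-1 + 5·2 + 5·3 + 5·-1.

14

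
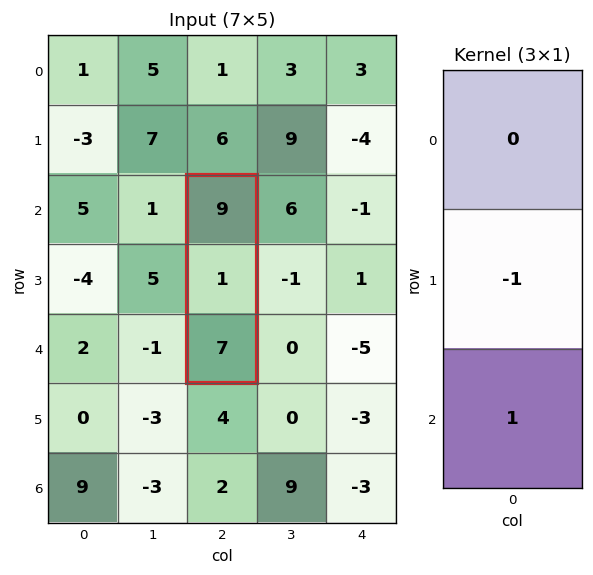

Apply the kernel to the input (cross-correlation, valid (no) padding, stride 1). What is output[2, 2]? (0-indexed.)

The receptive field on the input at this output position is [9 / 1 / 7]. Elementwise product with the kernel and sum: 1·-1 + 7·1.

6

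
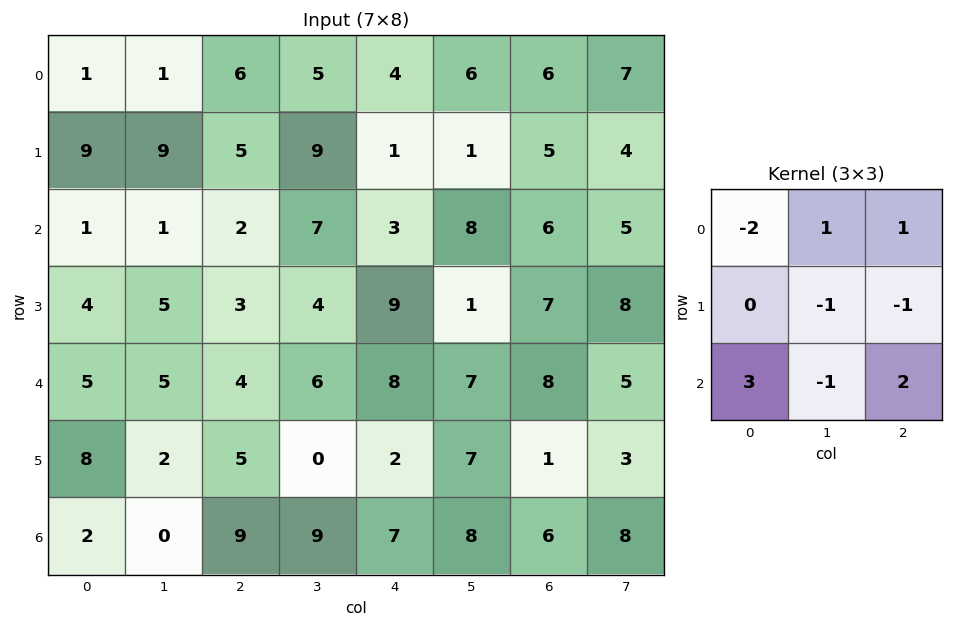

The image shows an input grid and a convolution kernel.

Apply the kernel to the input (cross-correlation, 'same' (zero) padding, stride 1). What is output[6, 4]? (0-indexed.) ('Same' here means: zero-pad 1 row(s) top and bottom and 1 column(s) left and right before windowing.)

-6

The receptive field on the zero-padded input at this output position is [0 2 7 / 9 7 8 / 0 0 0]. Elementwise product with the kernel and sum: 0·-2 + 2·1 + 7·1 + 7·-1 + 8·-1 + 0·3 + 0·-1 + 0·2.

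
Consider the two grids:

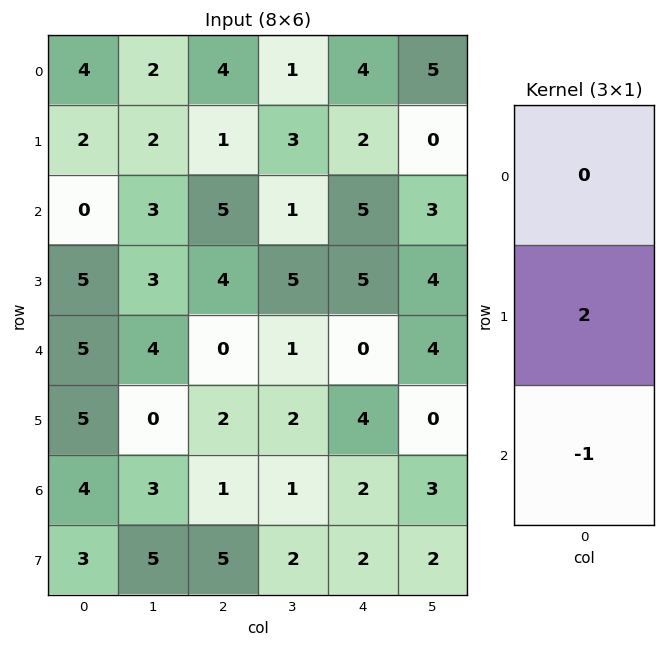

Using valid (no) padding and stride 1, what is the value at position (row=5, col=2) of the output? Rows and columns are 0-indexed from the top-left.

-3

The receptive field on the input at this output position is [2 / 1 / 5]. Elementwise product with the kernel and sum: 1·2 + 5·-1.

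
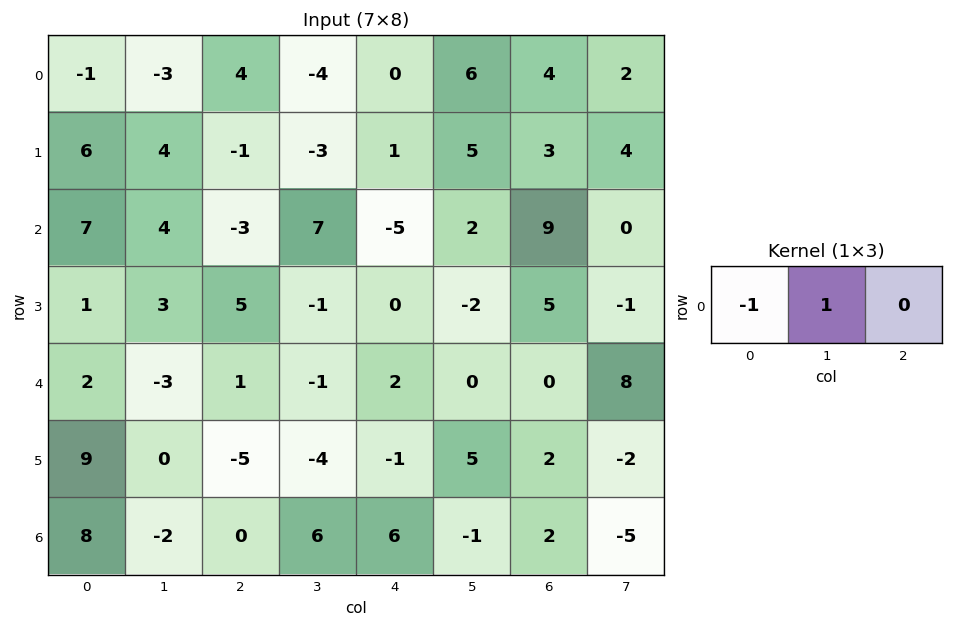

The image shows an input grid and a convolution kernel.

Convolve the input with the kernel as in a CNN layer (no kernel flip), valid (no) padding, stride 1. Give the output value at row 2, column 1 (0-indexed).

The receptive field on the input at this output position is [4 -3 7]. Elementwise product with the kernel and sum: 4·-1 + -3·1.

-7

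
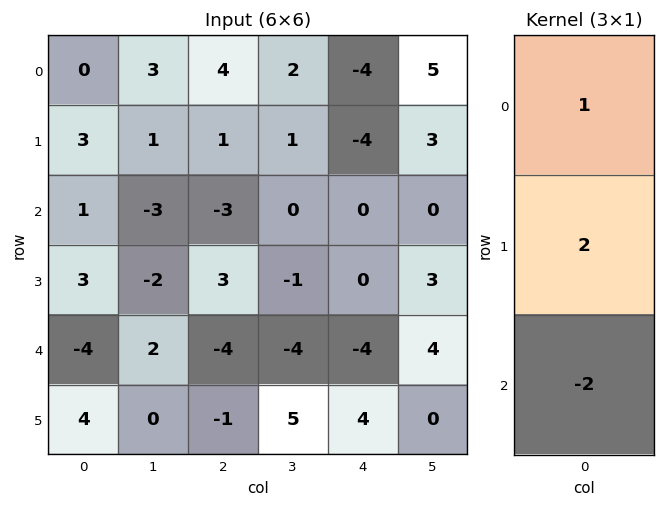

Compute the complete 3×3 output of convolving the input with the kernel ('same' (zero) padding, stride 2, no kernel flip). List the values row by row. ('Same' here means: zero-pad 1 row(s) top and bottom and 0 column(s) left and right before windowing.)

-6 6 0
-1 -11 -4
-13 -3 -16

Output[0,0]: The receptive field on the zero-padded input at this output position is [0 / 0 / 3]. Elementwise product with the kernel and sum: 0·1 + 0·2 + 3·-2.
Output[0,1]: The receptive field on the zero-padded input at this output position is [0 / 4 / 1]. Elementwise product with the kernel and sum: 0·1 + 4·2 + 1·-2.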